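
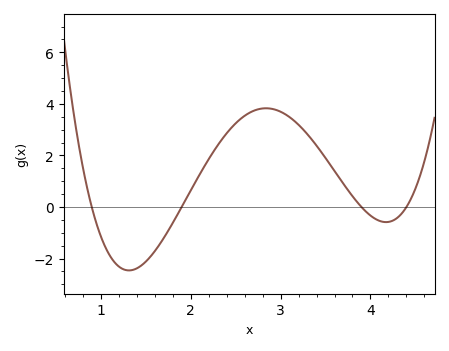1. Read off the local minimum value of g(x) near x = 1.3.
-2.4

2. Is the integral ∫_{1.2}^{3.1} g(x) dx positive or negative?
positive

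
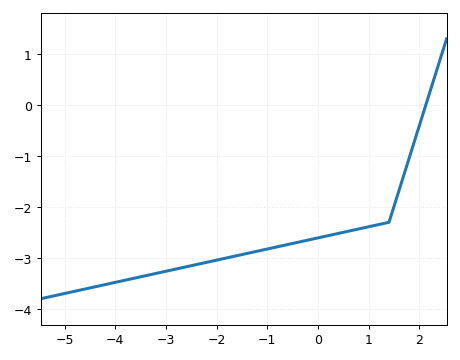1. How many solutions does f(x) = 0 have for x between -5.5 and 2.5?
1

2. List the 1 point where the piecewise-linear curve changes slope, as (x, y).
(1.4, -2.3)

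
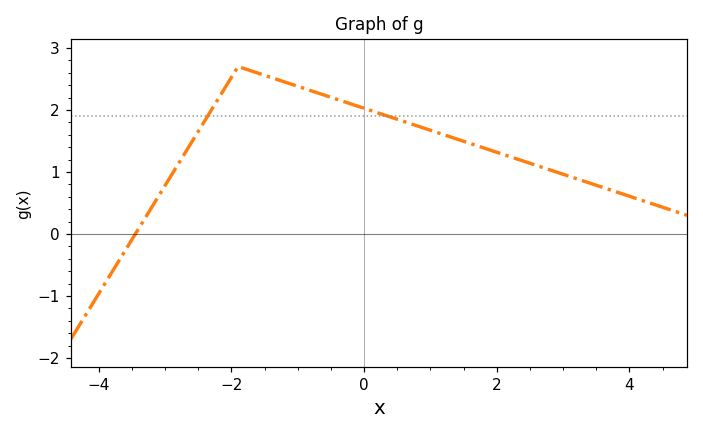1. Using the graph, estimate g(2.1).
1.3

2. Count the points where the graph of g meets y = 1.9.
2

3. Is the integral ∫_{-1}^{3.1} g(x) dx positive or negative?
positive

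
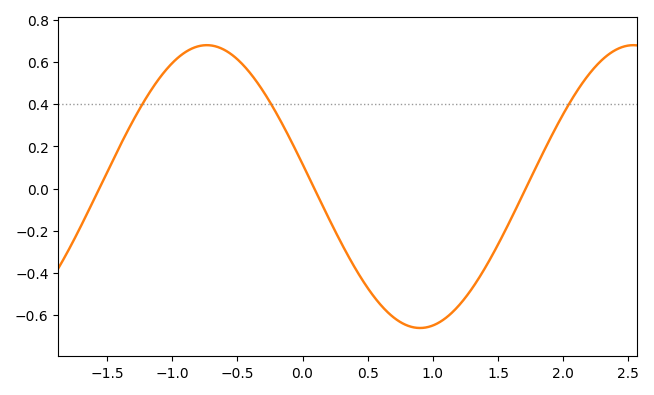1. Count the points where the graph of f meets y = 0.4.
3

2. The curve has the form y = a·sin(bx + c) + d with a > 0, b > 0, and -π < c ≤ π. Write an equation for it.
y = 0.67sin(1.9x + 3) + 0.01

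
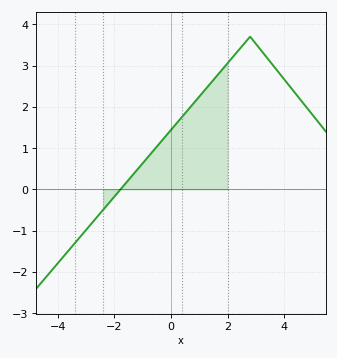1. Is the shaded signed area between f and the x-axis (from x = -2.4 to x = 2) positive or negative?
positive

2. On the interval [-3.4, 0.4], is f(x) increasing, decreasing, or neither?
increasing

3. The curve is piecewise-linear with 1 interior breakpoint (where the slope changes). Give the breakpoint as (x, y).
(2.8, 3.7)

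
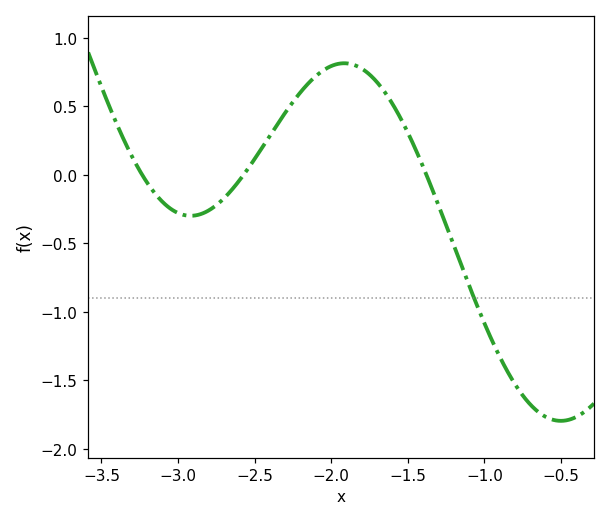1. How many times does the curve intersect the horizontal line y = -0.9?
1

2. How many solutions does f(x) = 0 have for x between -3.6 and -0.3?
3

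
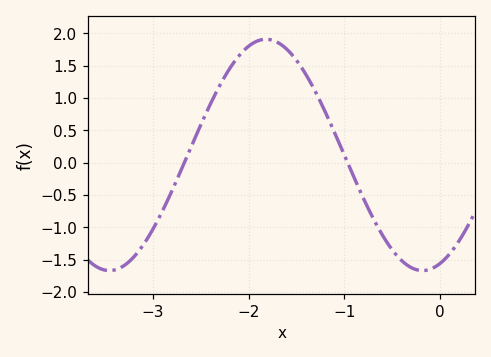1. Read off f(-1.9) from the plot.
1.9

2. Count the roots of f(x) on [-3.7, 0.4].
2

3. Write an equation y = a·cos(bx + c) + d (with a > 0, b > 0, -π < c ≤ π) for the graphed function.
y = 1.79cos(1.9x - 2.8) + 0.12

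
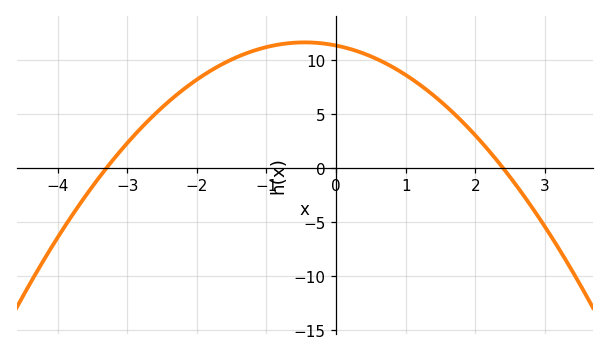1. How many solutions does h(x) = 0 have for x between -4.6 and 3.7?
2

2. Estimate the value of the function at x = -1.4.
10.5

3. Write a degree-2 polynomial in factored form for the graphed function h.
y = -1.43(x + 3.3)(x - 2.4)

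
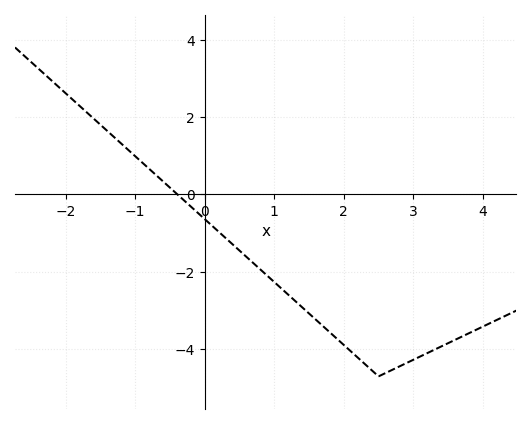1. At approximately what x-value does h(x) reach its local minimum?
2.5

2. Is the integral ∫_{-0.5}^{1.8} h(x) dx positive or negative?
negative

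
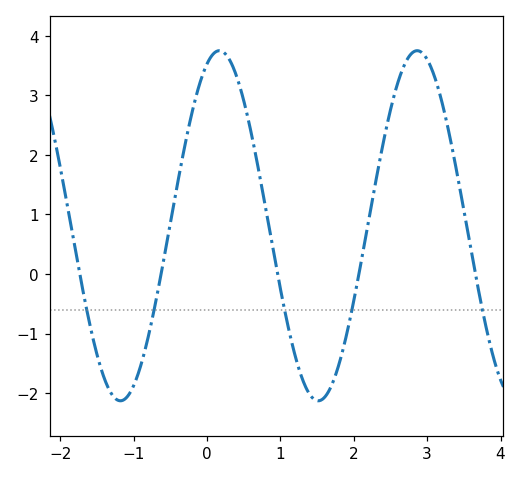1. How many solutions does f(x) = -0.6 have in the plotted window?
5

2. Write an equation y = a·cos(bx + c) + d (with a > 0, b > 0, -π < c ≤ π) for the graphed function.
y = 2.94cos(2.3x - 0.39) + 0.81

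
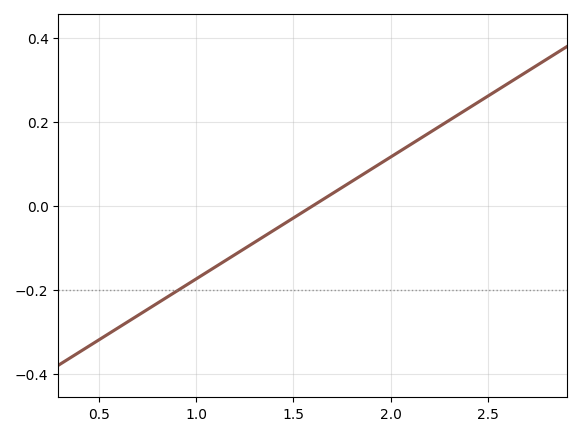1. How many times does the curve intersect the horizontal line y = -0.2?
1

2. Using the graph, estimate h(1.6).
0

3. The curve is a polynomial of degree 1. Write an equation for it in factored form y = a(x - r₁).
y = 0.29(x - 1.6)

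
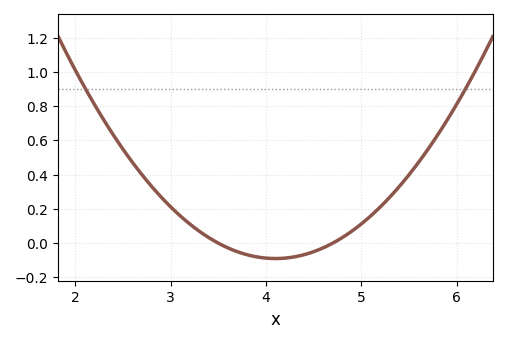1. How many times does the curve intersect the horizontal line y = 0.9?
2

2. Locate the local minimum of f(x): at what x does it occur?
4.1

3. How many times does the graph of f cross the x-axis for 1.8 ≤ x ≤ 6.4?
2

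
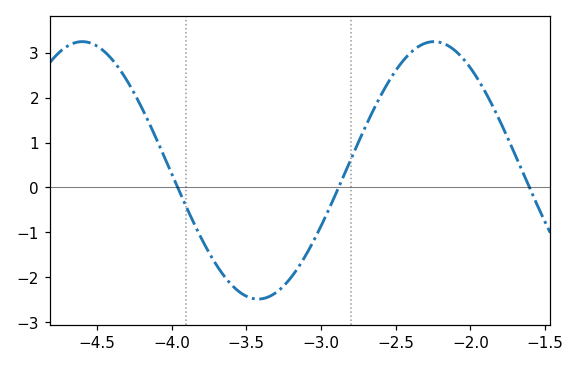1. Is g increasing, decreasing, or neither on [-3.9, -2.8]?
neither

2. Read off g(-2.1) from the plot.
3.04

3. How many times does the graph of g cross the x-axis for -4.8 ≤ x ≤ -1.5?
3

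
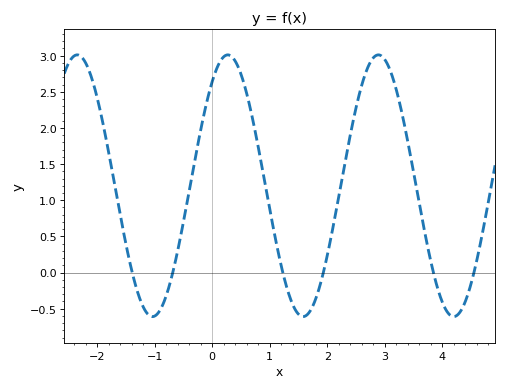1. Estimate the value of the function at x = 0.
2.64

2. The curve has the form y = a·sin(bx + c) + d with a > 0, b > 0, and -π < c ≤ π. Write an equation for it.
y = 1.81sin(2.4x + 0.92) + 1.2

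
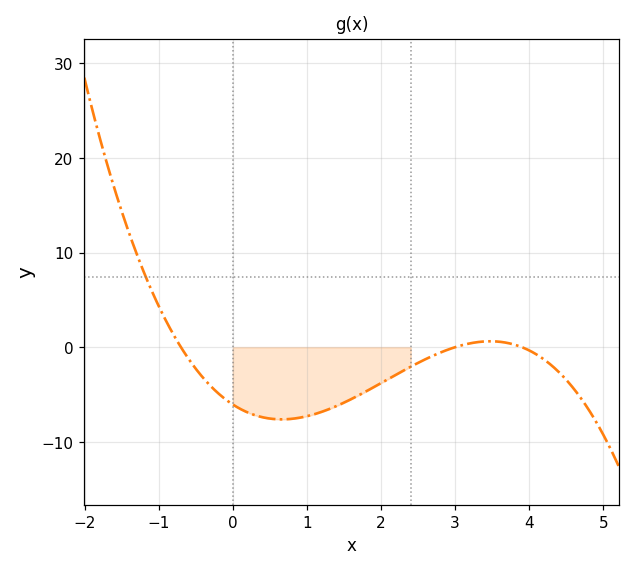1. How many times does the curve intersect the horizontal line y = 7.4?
1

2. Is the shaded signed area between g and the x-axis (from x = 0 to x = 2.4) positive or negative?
negative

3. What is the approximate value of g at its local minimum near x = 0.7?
-8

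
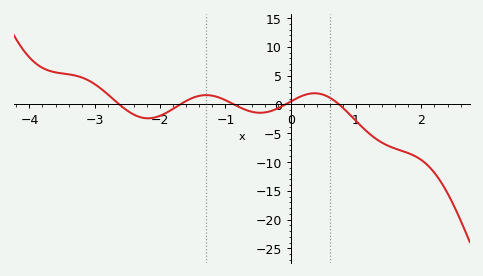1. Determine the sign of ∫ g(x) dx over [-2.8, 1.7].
negative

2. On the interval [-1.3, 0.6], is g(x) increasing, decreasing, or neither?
neither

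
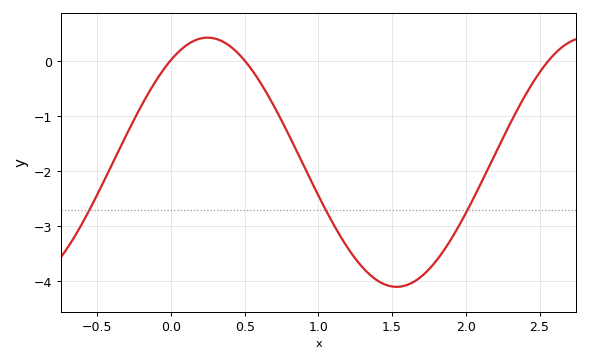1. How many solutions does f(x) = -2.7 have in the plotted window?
3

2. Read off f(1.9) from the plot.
-3.24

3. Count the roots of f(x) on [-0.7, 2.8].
3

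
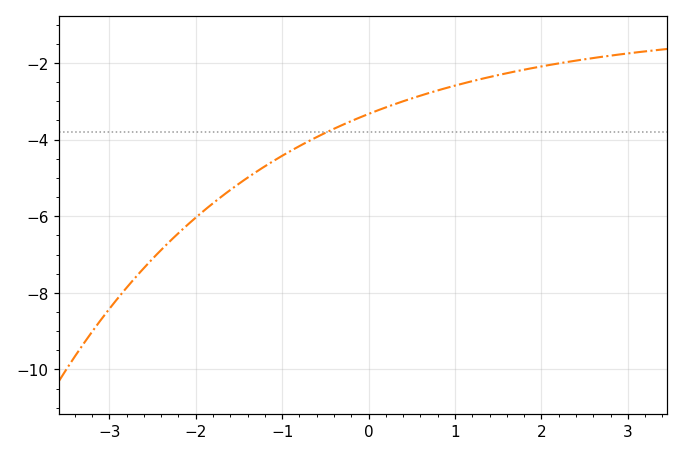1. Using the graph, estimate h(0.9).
-2.65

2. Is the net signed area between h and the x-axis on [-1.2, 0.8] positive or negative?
negative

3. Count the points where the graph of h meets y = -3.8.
1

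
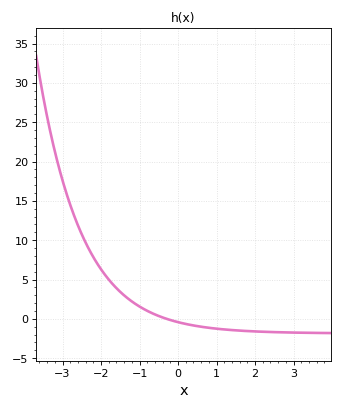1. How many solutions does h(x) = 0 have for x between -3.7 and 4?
1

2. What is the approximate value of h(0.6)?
-1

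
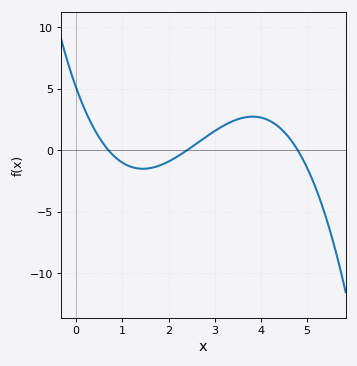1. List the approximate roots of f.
0.7, 2.4, 4.8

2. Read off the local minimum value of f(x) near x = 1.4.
-1.5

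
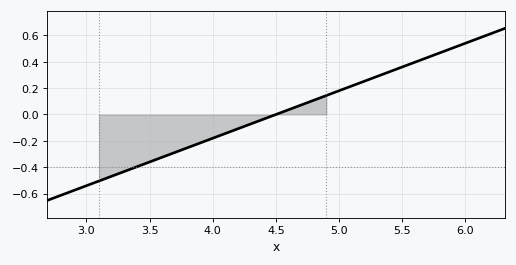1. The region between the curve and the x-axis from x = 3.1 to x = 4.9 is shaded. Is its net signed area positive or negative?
negative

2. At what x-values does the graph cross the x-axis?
4.5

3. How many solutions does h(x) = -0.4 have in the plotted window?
1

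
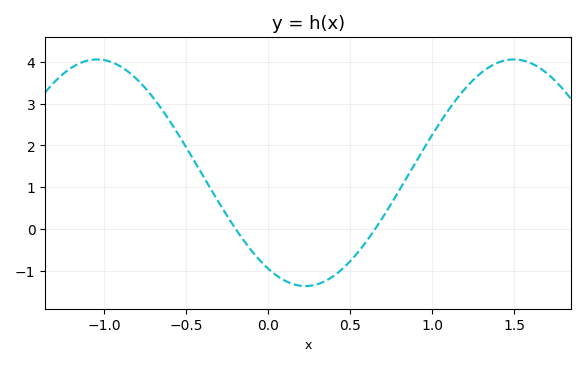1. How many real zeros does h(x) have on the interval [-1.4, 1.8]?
2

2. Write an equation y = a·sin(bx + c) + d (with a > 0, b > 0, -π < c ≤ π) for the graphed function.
y = 2.7sin(2.47x - 2.13) + 1.35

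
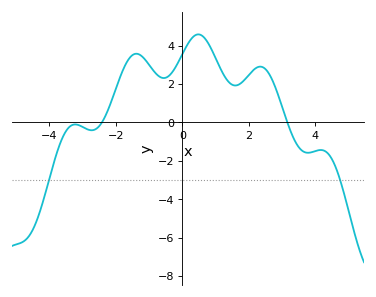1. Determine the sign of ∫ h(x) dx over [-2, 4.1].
positive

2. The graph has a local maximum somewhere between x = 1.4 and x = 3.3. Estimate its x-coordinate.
2.4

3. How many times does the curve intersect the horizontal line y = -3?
2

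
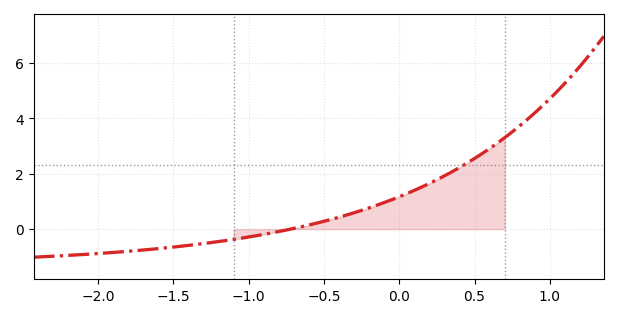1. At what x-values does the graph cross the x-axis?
-0.721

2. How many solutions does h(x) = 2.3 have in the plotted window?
1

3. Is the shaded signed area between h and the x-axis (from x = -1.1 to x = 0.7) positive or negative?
positive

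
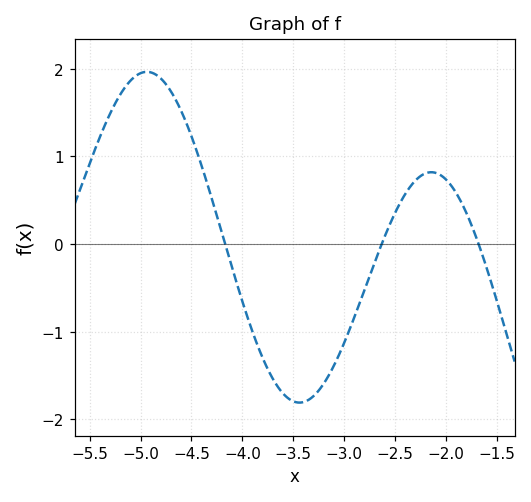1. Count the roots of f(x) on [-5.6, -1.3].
3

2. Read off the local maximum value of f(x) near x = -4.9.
1.96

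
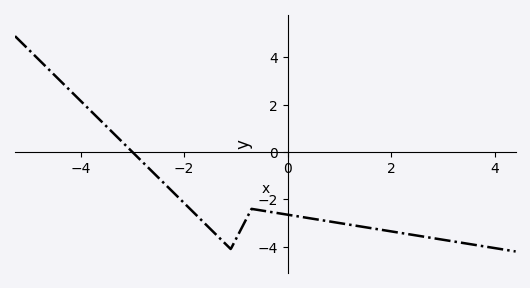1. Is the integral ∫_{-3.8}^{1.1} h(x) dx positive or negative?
negative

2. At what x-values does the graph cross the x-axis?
-3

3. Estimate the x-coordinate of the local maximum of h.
-0.699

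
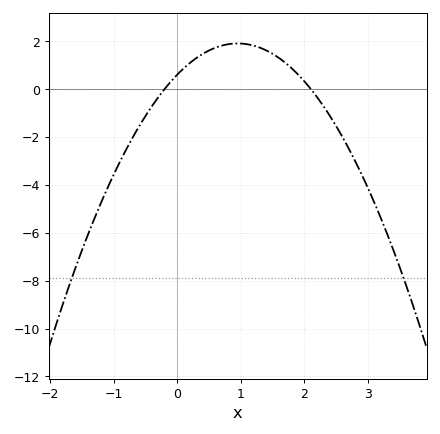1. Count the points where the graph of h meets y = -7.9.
2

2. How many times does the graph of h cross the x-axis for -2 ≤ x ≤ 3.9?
2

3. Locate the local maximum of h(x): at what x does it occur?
0.95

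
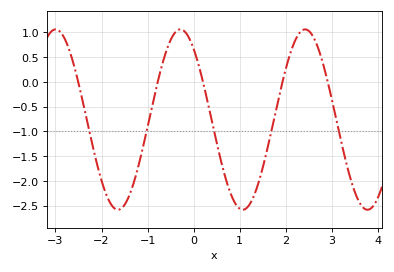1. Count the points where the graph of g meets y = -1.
5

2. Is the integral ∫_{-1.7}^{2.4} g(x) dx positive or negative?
negative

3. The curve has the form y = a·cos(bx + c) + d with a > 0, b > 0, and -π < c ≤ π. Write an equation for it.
y = 1.82cos(2.3x + 0.67) - 0.76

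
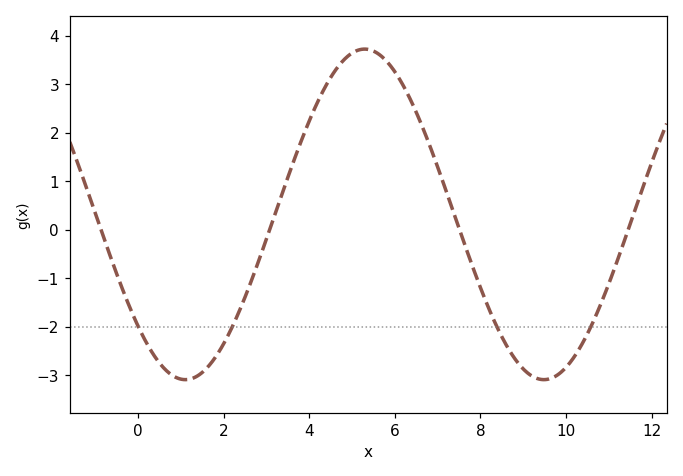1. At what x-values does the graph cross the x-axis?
-0.863, 3.07, 7.51, 11.5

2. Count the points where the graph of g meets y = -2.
4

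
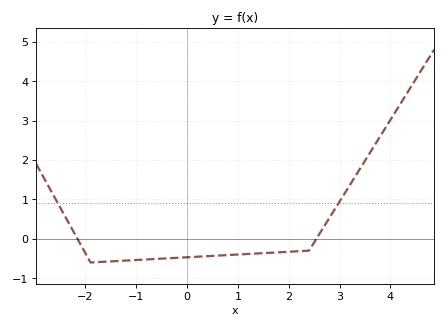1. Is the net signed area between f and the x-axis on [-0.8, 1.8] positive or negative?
negative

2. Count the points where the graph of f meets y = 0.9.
2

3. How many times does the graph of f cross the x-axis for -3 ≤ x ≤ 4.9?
2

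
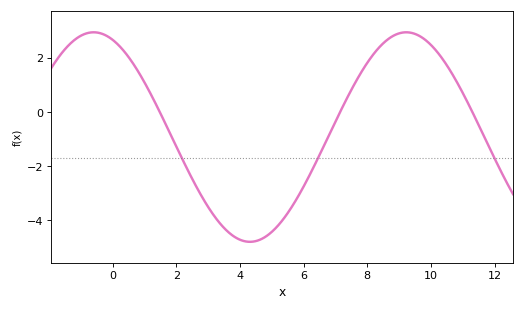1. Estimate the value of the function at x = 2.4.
-2.24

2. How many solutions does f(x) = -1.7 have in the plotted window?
3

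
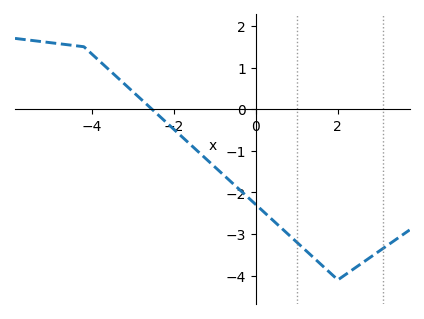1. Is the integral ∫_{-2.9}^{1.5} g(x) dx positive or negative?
negative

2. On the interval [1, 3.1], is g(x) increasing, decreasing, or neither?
neither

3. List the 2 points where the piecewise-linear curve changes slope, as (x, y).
(-4.2, 1.5); (2, -4.1)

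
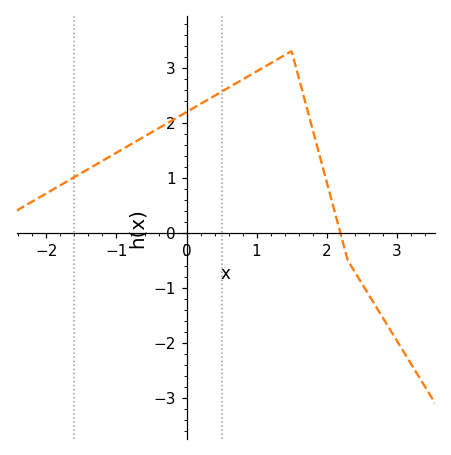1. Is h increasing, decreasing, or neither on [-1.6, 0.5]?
increasing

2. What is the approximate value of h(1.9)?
1.4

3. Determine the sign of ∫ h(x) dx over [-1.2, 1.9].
positive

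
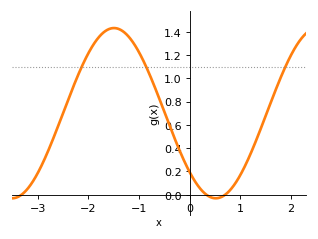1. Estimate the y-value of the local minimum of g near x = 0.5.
-0.03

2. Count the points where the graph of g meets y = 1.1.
3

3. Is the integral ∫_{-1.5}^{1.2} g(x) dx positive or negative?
positive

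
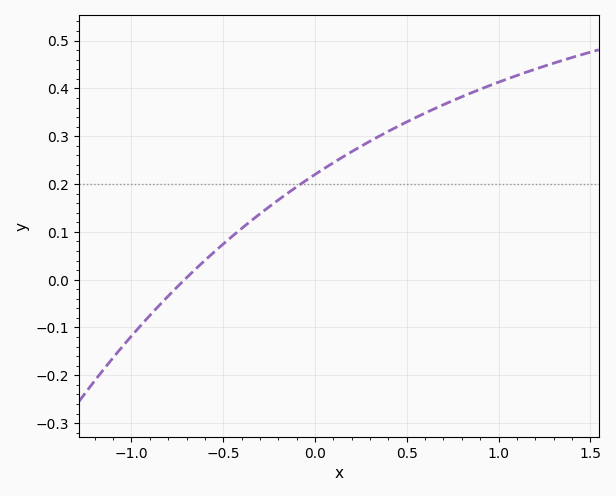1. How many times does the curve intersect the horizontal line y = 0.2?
1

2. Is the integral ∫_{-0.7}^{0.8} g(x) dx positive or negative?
positive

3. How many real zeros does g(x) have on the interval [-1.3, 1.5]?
1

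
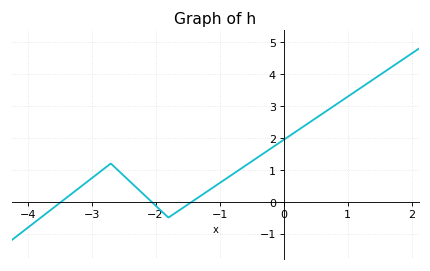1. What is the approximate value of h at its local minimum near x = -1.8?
-0.5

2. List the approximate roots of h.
-3.5, -2.1, -1.4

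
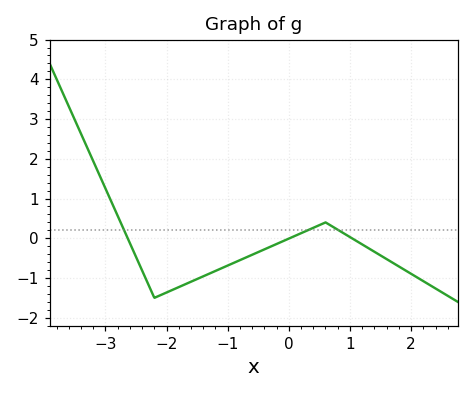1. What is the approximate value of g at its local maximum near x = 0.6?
0.4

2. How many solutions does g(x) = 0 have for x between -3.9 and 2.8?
3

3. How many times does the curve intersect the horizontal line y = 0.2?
3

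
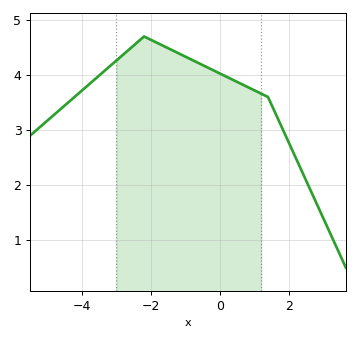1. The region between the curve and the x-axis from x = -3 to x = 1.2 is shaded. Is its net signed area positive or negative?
positive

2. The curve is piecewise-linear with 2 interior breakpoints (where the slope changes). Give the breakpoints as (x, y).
(-2.2, 4.7); (1.4, 3.6)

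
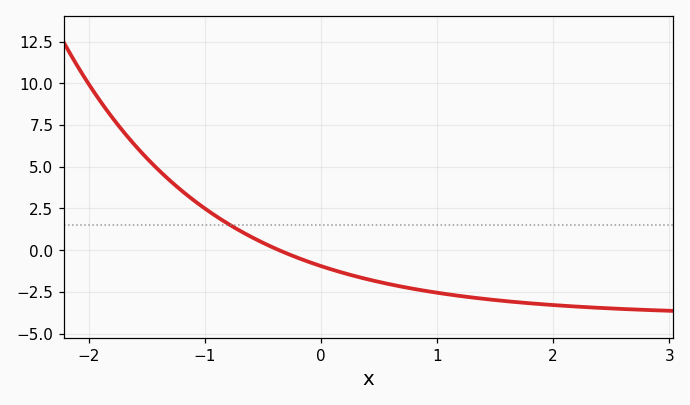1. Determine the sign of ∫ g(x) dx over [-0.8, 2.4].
negative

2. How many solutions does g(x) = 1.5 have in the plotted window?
1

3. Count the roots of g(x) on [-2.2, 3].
1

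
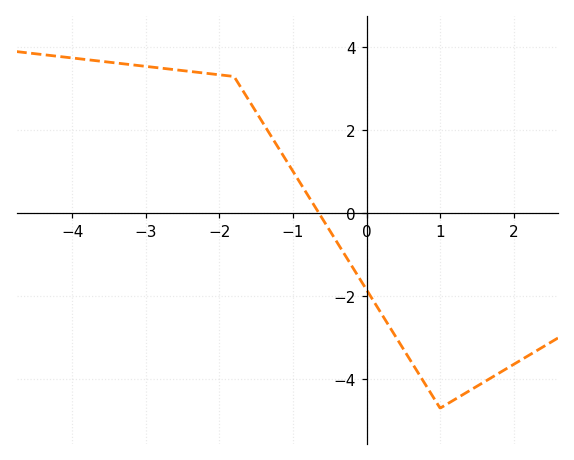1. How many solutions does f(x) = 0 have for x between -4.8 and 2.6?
1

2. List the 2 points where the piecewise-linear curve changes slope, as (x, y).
(-1.8, 3.3); (1, -4.7)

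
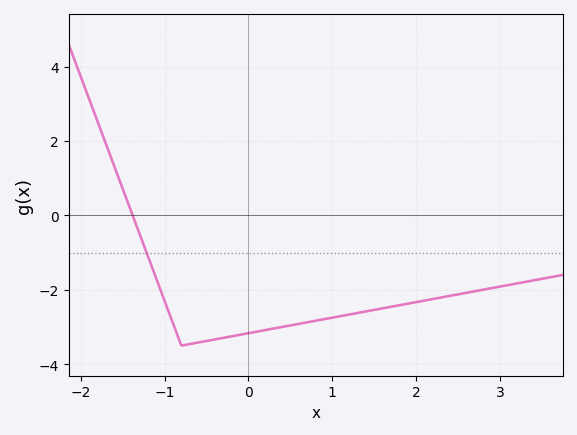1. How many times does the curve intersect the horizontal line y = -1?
1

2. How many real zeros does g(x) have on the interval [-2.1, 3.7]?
1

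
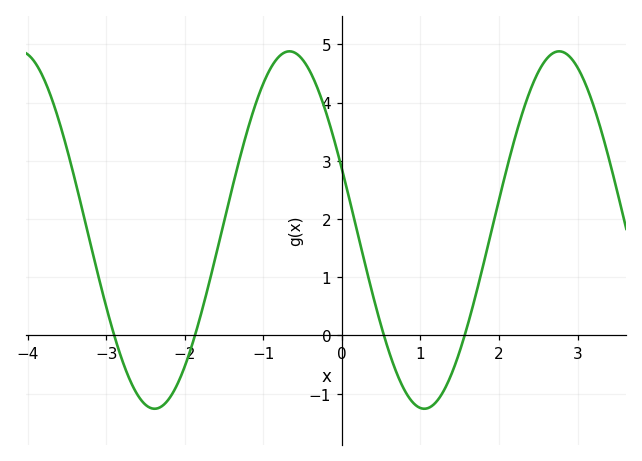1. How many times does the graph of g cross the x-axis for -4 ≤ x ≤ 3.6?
4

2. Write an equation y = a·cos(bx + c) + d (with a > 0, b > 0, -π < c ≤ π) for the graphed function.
y = 3.07cos(1.83x + 1.22) + 1.81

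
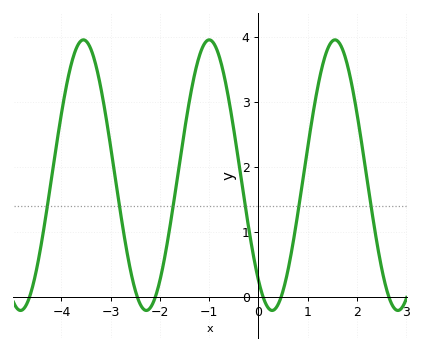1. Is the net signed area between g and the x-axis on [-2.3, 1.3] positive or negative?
positive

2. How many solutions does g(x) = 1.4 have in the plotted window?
6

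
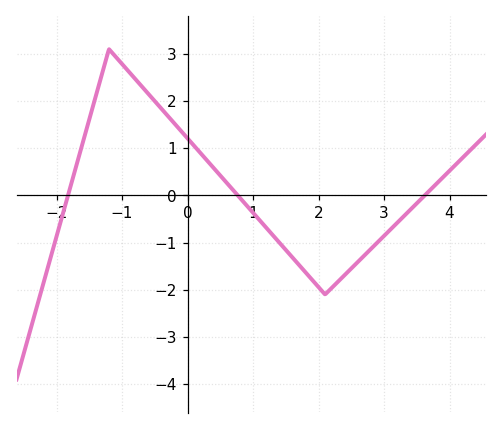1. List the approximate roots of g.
-1.8, 0.8, 3.6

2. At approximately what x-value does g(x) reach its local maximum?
-1.2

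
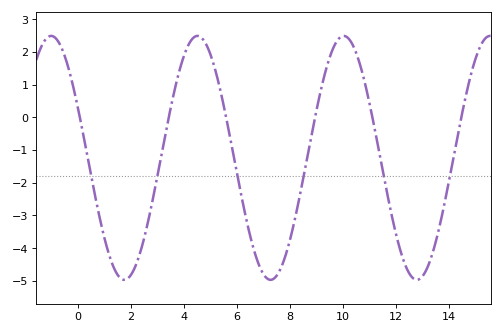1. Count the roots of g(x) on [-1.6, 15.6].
6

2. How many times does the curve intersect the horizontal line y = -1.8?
6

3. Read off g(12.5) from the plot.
-4.8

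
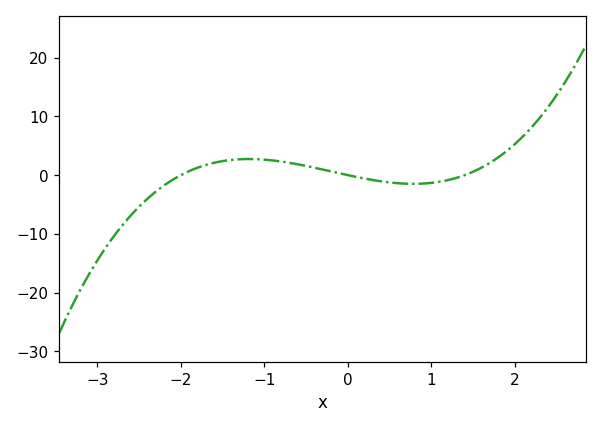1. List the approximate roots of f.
-2, 0, 1.4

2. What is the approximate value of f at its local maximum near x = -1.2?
3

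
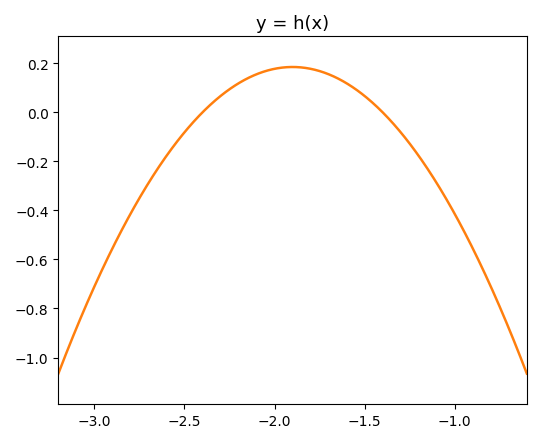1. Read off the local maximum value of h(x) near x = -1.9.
0.185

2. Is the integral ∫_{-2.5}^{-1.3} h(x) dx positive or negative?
positive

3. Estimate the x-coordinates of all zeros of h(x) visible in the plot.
-2.4, -1.4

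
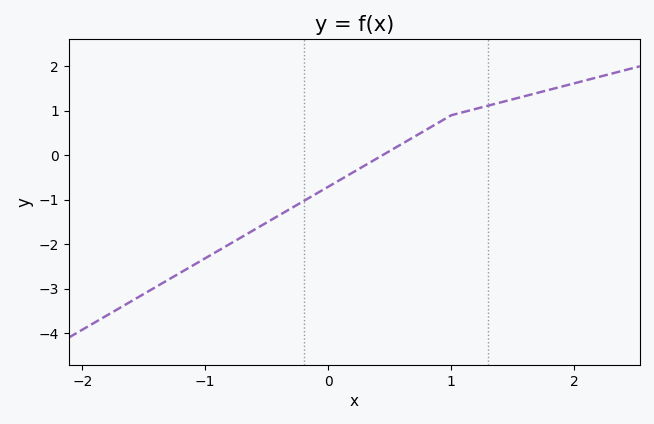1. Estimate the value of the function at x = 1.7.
1.4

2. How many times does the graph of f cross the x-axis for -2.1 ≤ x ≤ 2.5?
1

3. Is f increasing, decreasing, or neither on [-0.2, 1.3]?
increasing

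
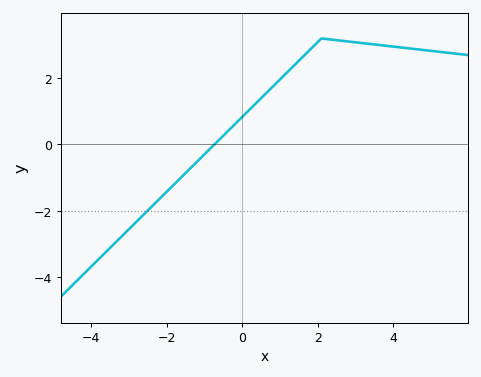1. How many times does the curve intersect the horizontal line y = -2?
1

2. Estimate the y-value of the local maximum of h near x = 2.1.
3.2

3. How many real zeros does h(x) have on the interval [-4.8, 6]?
1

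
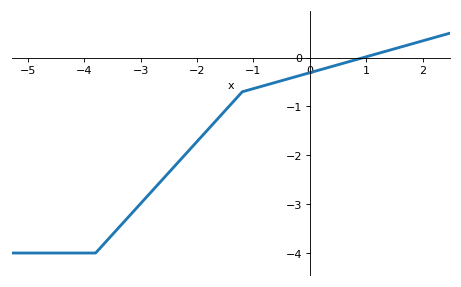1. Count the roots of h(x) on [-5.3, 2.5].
1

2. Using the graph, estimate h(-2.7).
-2.6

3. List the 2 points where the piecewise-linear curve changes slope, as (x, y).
(-3.8, -4); (-1.2, -0.7)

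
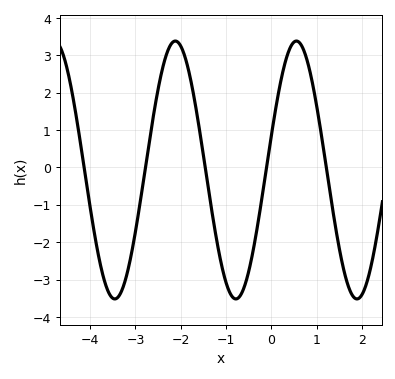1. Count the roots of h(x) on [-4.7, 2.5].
5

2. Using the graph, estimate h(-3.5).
-3.5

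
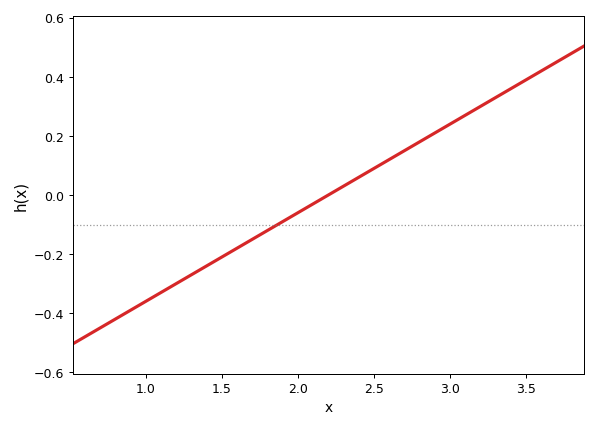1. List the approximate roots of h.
2.2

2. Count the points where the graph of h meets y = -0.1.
1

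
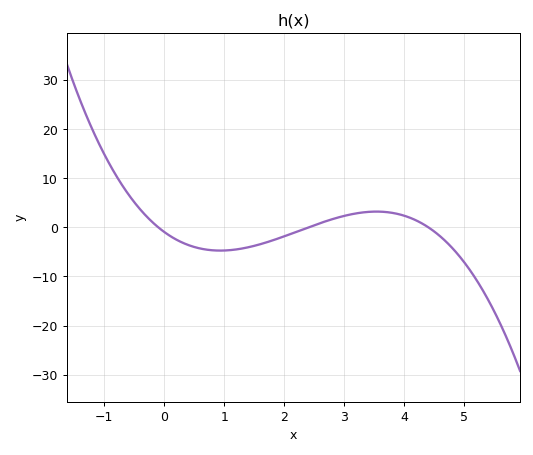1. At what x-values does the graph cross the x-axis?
0, 2.4, 4.4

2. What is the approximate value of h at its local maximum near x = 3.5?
3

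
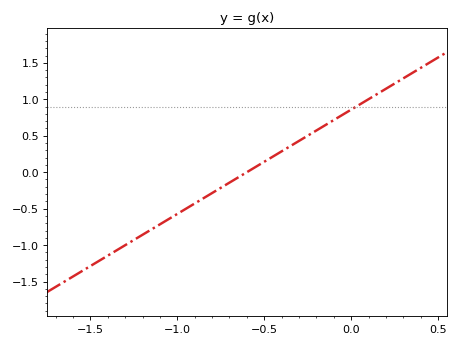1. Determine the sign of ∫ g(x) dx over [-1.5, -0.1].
negative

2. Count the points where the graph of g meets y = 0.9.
1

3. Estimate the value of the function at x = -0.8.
-0.286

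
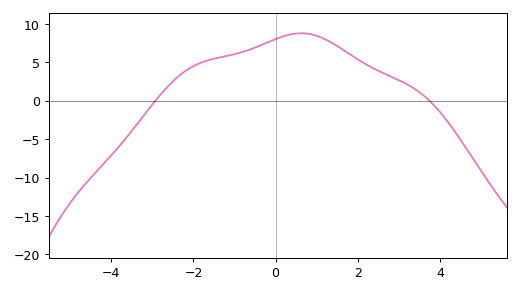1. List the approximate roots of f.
-2.93, 3.75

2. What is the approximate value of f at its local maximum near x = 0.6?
8.8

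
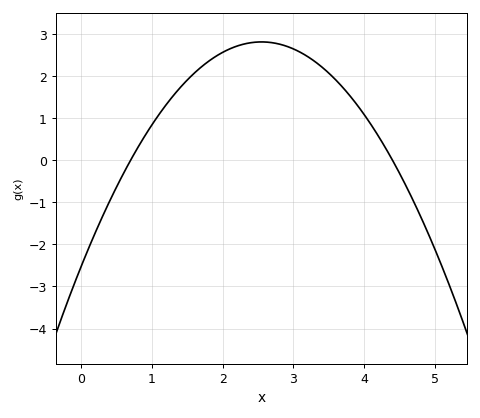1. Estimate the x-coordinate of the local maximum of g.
2.55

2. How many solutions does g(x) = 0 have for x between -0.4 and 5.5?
2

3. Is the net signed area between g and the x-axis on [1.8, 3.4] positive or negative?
positive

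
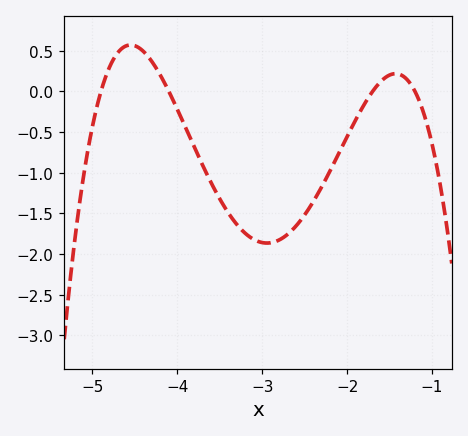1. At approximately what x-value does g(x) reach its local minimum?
-2.9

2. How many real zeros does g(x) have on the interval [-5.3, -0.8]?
4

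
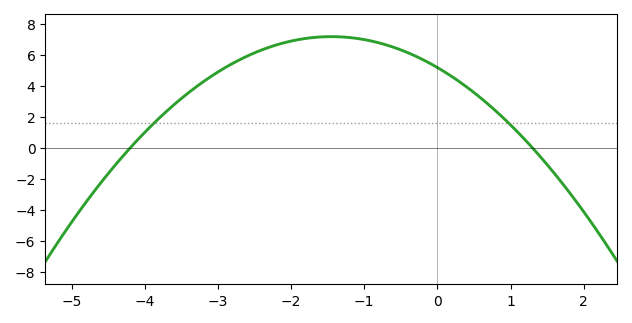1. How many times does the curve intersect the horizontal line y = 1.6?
2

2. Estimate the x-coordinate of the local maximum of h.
-1.4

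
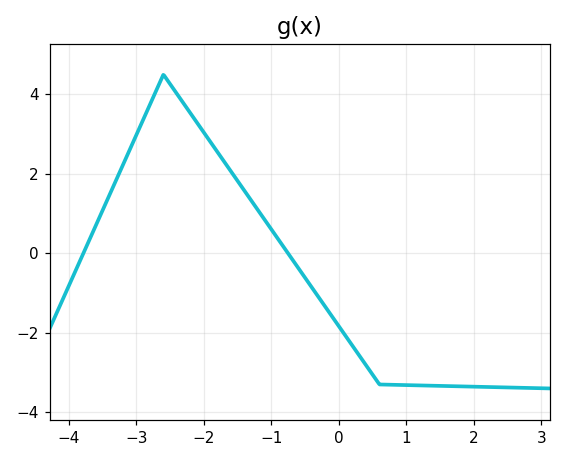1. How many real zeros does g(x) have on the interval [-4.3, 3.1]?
2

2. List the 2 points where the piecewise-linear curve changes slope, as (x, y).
(-2.6, 4.5); (0.6, -3.3)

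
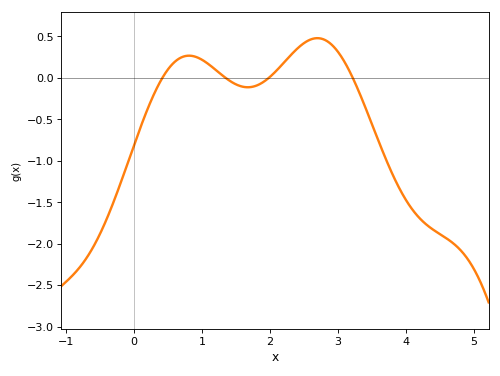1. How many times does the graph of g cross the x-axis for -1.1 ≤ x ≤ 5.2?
4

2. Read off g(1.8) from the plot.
-0.093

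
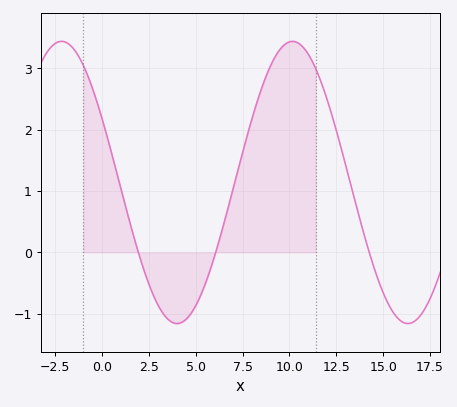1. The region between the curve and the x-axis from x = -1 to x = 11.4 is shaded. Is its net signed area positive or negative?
positive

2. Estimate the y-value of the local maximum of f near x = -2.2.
3.4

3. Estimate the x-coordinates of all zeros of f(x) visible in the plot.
2, 6, 14.5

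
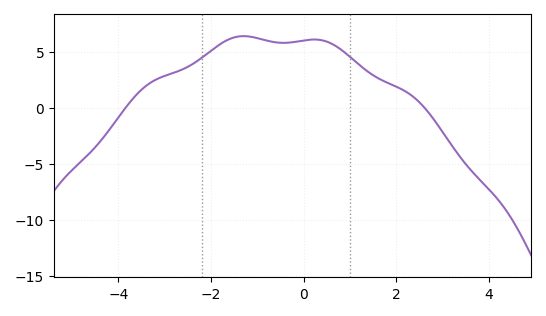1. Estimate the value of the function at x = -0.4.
6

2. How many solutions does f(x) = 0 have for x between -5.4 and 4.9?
2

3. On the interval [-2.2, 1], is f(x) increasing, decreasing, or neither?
neither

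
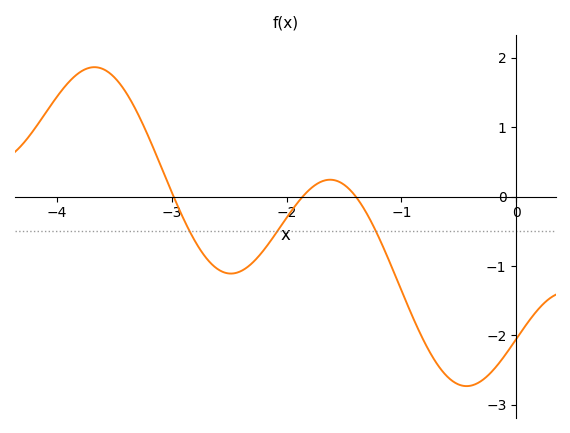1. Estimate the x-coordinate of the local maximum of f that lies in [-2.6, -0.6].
-1.62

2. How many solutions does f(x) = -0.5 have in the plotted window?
3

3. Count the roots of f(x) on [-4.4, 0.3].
3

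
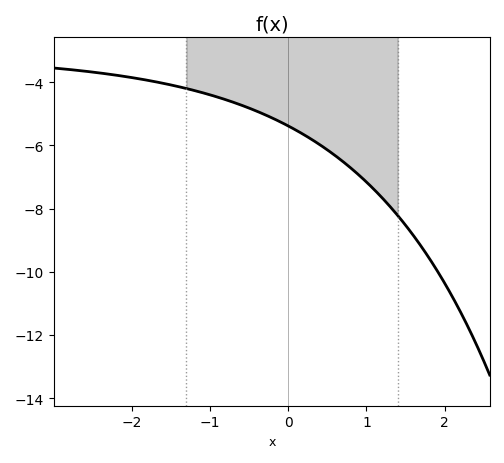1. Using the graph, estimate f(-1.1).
-4.32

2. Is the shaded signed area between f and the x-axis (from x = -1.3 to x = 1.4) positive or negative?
negative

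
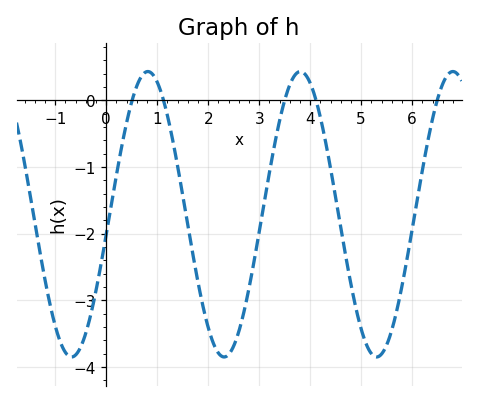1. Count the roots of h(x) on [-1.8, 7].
5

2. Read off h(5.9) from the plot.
-2.4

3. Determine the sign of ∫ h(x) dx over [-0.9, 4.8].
negative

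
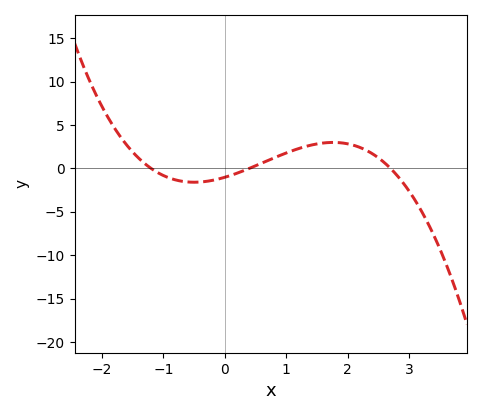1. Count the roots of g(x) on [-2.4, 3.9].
3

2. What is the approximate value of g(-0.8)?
-1.5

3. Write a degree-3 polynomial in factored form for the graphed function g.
y = -0.79(x + 1.2)(x - 0.4)(x - 2.7)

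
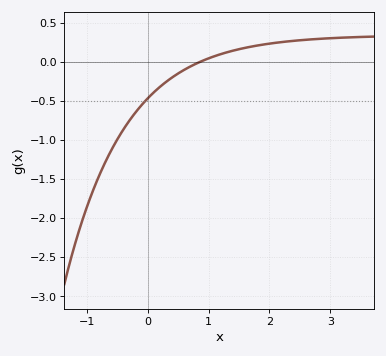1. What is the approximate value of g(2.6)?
0.28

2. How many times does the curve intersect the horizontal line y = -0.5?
1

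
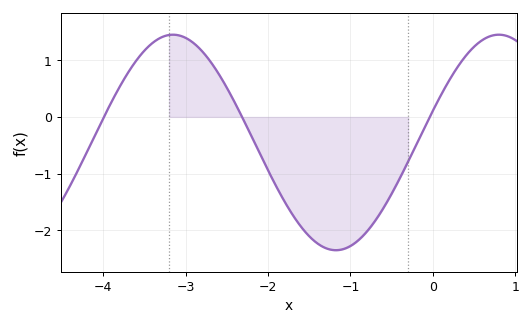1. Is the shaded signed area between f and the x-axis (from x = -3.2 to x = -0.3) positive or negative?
negative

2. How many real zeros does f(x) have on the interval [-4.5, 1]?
3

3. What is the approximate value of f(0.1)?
0.39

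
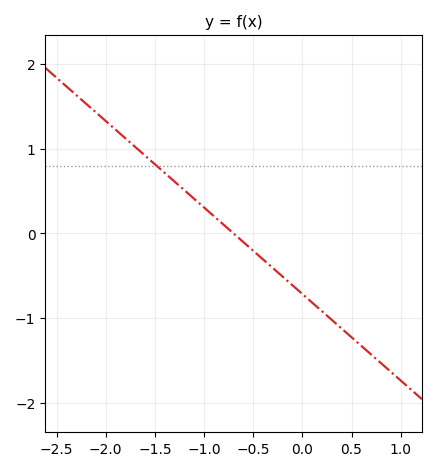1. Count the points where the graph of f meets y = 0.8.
1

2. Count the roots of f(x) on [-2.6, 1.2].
1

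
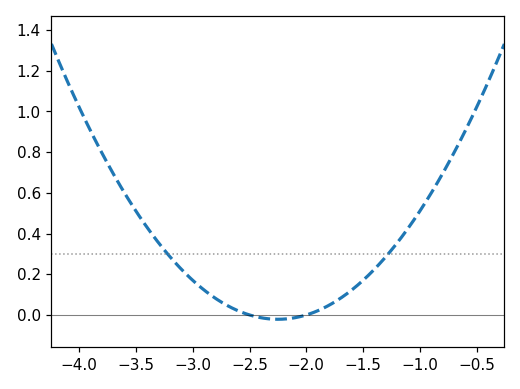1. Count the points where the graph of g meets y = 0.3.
2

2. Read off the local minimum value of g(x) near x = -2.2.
-0.021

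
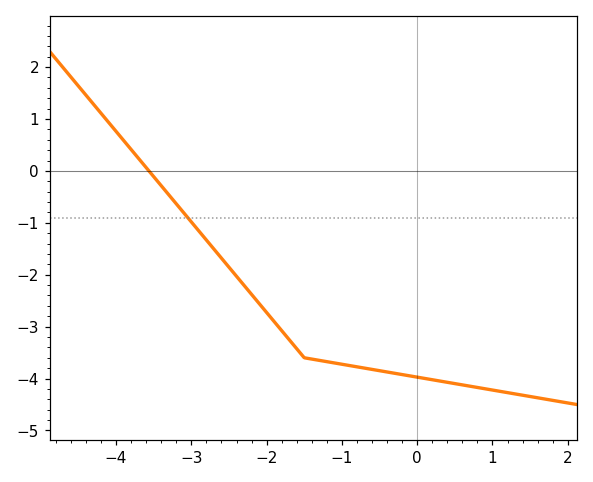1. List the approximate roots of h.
-3.6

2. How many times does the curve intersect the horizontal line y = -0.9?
1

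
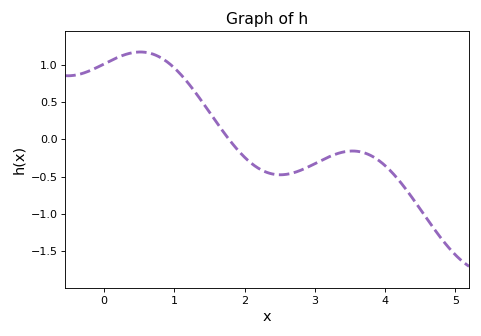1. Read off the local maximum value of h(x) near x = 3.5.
-0.158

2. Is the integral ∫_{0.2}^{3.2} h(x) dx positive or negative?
positive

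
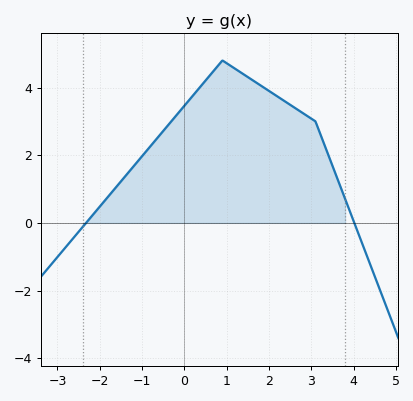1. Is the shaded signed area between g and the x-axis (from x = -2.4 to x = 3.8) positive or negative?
positive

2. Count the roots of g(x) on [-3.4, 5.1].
2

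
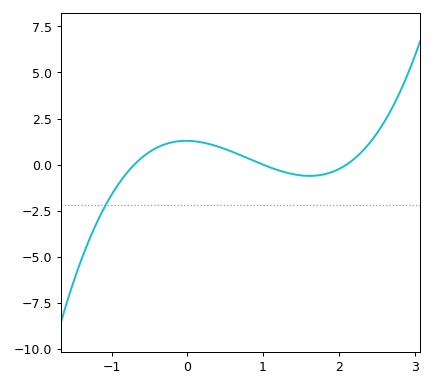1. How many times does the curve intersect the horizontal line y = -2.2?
1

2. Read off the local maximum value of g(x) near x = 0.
1.29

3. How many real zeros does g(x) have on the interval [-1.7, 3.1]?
3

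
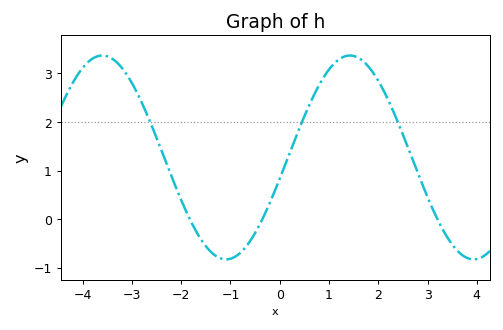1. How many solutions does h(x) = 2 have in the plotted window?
3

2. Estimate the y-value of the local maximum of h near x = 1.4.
3.4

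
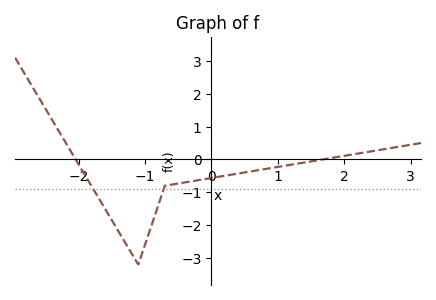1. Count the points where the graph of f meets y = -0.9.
2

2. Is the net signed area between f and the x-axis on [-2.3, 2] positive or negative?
negative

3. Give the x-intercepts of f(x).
-2, 1.7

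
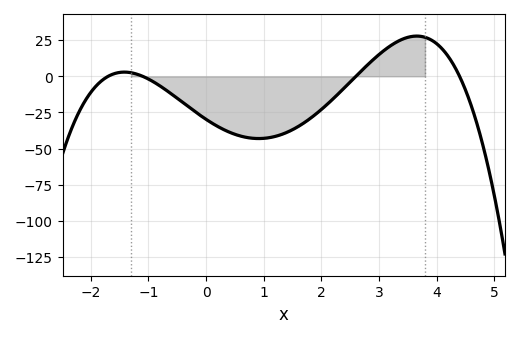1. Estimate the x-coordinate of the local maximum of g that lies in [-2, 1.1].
-1.42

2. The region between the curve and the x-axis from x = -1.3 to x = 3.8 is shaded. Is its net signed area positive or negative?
negative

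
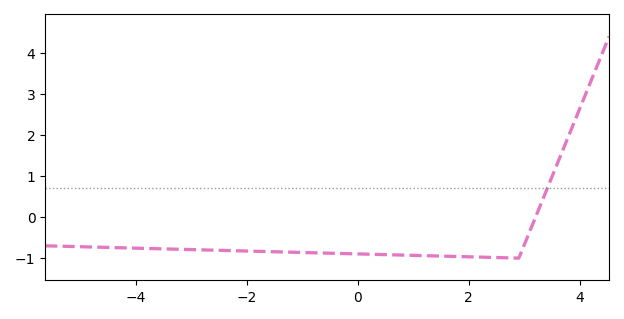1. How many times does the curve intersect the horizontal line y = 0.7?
1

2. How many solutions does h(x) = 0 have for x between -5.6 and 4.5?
1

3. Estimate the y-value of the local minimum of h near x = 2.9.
-1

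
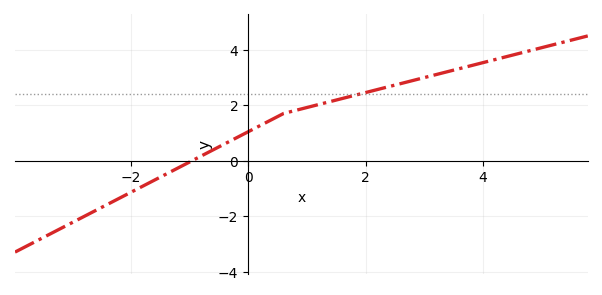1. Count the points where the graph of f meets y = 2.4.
1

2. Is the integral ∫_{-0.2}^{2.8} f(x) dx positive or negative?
positive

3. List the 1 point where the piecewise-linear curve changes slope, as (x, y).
(0.6, 1.7)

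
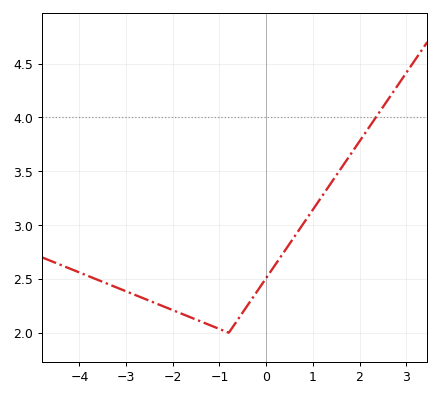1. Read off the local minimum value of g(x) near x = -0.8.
2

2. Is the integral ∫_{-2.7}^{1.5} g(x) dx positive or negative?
positive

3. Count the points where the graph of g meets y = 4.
1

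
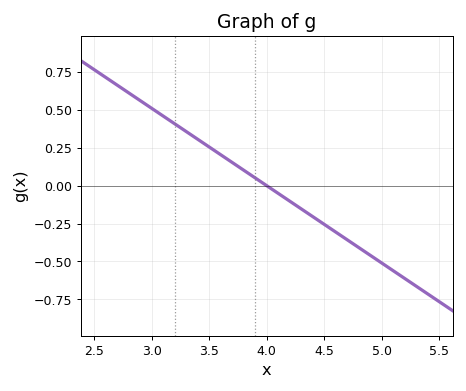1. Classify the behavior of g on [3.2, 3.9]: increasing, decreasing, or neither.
decreasing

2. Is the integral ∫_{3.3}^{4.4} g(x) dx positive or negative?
positive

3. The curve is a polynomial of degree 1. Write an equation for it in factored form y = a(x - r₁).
y = -0.51(x - 4)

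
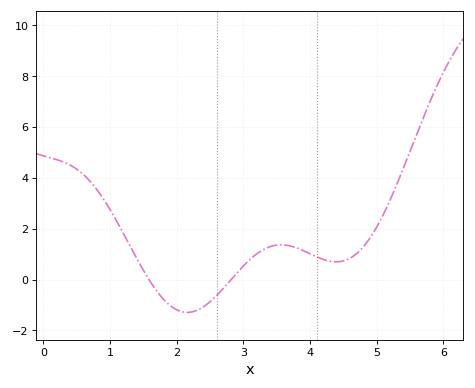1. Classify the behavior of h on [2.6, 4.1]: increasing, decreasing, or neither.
neither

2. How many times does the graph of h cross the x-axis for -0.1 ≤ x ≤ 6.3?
2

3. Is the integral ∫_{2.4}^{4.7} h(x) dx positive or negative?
positive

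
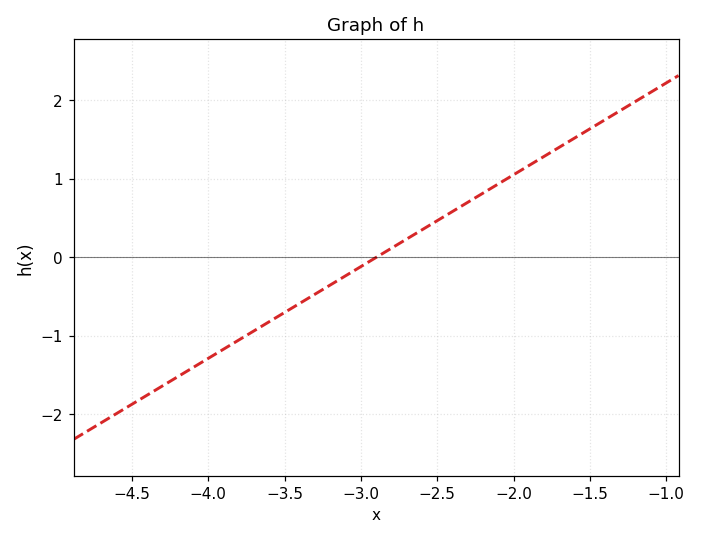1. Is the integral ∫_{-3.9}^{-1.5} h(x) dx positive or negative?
positive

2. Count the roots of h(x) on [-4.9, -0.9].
1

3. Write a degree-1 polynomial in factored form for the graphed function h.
y = 1.17(x + 2.9)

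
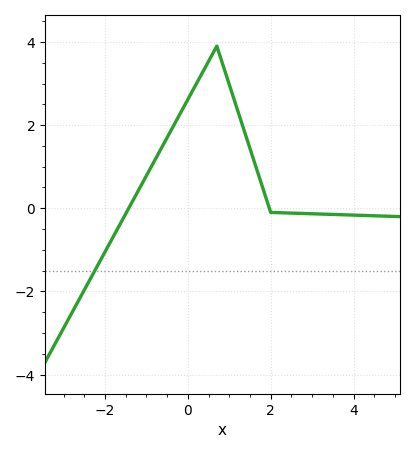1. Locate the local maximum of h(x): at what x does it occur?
0.6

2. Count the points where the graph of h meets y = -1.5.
1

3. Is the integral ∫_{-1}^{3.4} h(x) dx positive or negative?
positive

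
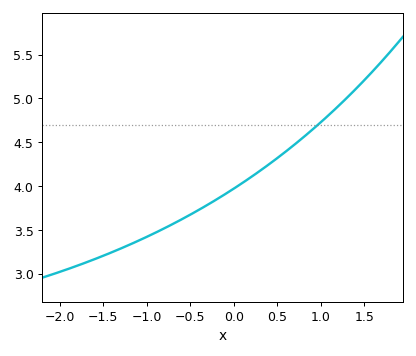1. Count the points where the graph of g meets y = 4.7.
1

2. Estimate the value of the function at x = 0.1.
4.04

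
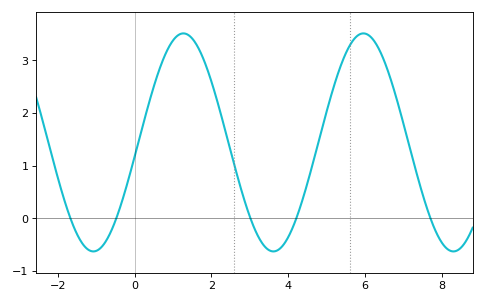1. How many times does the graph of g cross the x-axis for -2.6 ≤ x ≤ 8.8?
5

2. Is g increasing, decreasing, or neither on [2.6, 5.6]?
neither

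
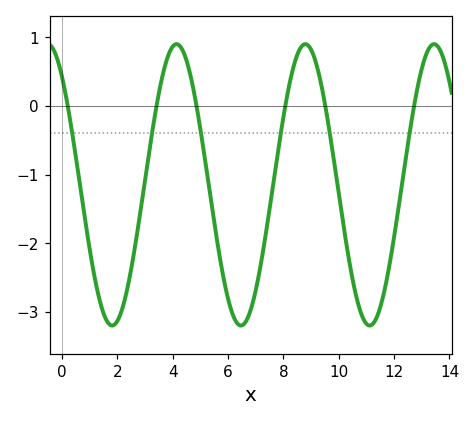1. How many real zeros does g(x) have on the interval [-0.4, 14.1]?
6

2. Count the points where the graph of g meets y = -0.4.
6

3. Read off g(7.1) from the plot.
-2.49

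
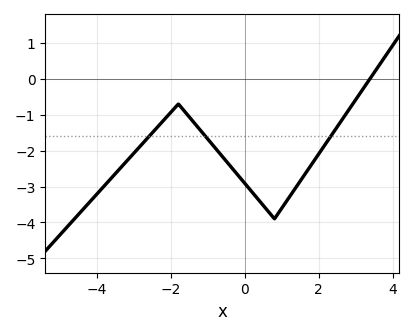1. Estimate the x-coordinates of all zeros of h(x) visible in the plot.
3.38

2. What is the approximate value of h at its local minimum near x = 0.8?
-3.9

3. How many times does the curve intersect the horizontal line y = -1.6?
3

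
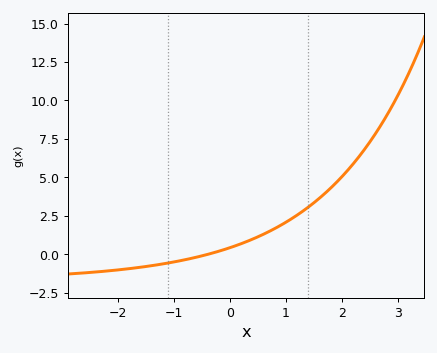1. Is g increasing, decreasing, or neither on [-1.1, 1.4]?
increasing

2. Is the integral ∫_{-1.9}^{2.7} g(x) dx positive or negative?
positive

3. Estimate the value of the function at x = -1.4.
-0.738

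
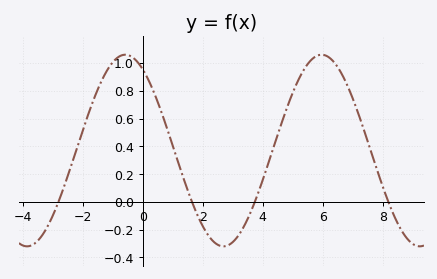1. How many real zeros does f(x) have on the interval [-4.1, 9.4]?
4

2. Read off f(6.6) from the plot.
0.935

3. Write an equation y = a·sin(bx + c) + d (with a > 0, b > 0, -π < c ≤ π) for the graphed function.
y = 0.69sin(0.96x + 2.13) + 0.37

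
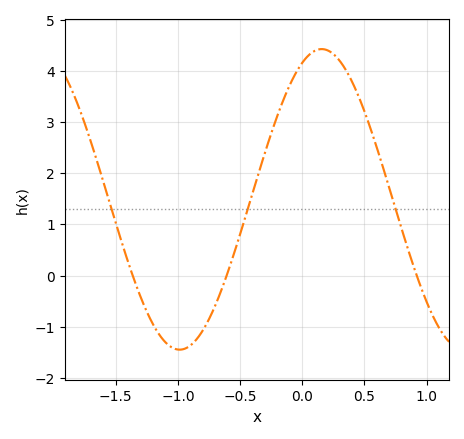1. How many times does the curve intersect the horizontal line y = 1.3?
3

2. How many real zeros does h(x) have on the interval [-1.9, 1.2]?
3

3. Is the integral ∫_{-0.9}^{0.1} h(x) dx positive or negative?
positive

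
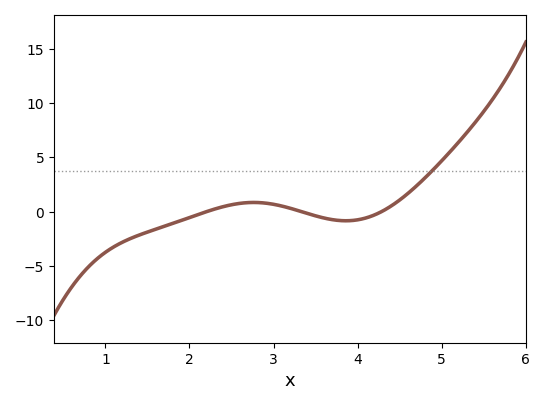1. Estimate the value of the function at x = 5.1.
5.5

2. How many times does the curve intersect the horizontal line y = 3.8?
1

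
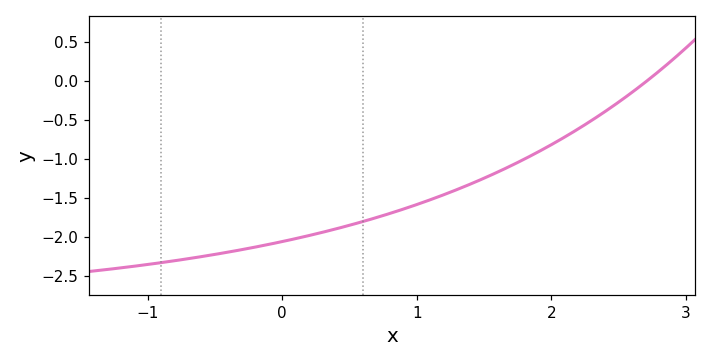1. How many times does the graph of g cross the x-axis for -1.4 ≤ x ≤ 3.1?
1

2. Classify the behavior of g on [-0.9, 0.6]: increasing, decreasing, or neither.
increasing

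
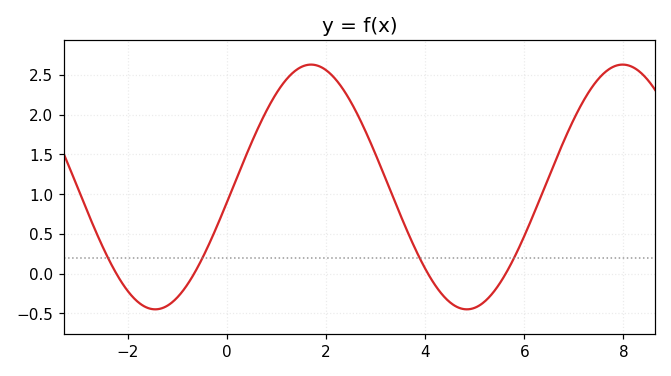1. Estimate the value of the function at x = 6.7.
1.55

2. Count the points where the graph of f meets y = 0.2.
4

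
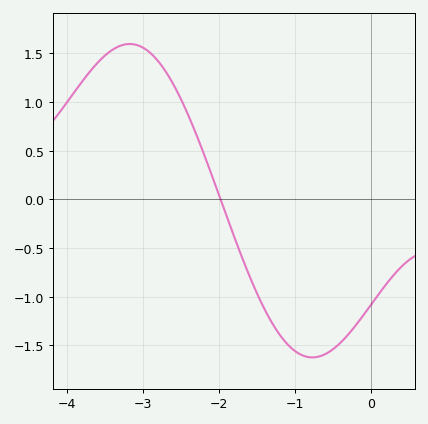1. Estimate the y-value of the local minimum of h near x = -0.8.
-1.6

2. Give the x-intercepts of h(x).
-2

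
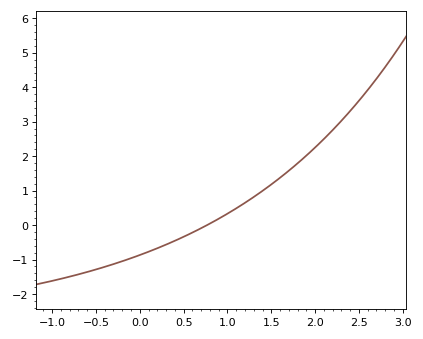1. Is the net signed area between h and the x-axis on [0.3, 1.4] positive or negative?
positive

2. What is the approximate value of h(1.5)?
1.18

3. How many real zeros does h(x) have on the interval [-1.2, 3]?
1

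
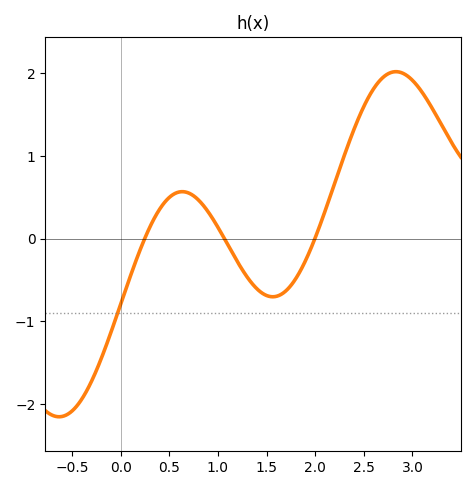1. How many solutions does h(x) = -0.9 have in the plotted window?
1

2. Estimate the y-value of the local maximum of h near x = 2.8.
2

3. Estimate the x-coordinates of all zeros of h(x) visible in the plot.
0.2, 1.1, 2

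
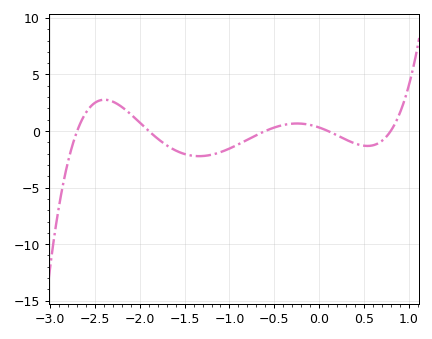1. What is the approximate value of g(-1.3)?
-2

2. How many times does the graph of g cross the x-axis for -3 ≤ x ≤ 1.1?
5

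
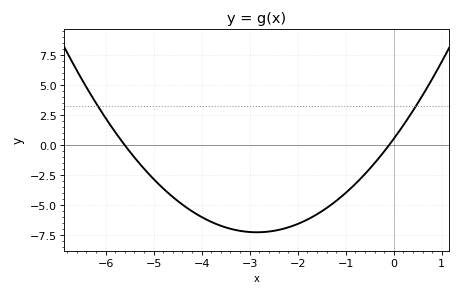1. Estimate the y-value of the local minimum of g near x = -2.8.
-7.26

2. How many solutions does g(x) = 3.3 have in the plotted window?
2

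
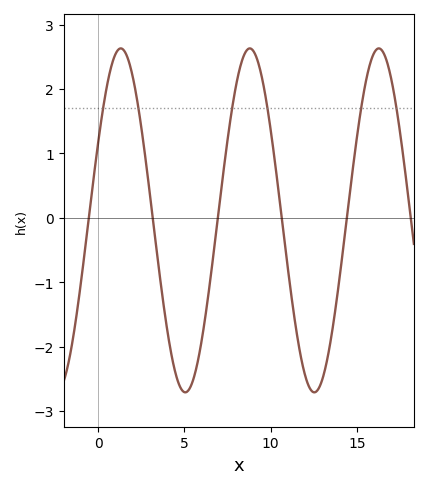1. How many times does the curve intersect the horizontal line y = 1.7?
6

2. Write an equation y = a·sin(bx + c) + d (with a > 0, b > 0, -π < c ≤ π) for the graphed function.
y = 2.67sin(0.84x + 0.47) - 0.04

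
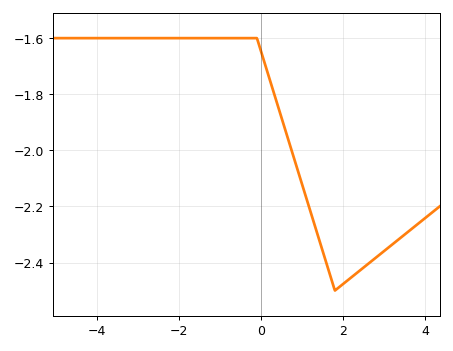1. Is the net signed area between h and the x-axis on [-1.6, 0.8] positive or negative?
negative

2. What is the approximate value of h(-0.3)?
-1.6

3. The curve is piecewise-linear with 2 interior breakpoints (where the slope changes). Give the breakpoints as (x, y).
(-0.1, -1.6); (1.8, -2.5)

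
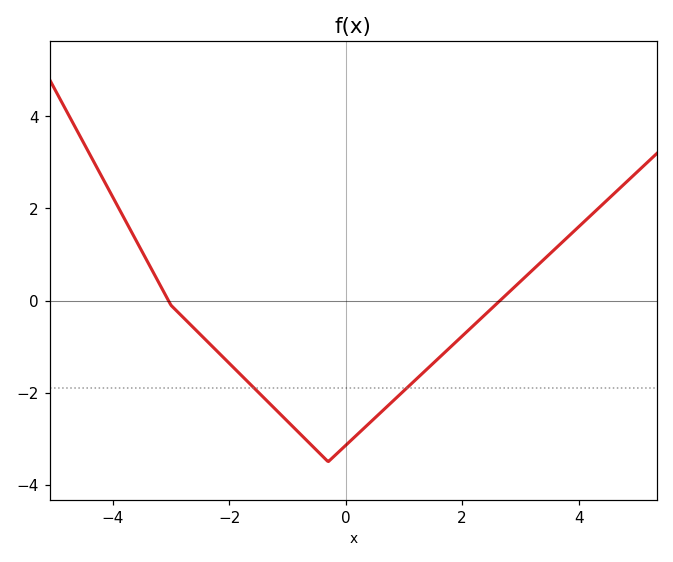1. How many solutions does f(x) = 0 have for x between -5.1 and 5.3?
2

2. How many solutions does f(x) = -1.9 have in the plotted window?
2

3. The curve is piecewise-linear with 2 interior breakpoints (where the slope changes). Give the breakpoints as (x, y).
(-3, -0.1); (-0.3, -3.5)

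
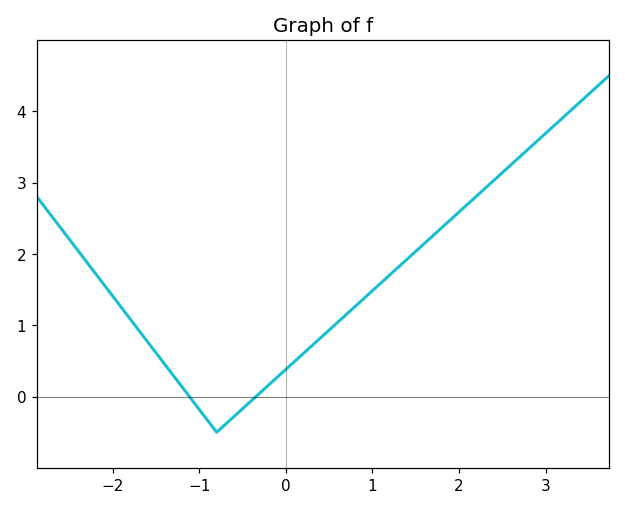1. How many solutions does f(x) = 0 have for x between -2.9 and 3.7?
2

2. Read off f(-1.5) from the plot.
0.6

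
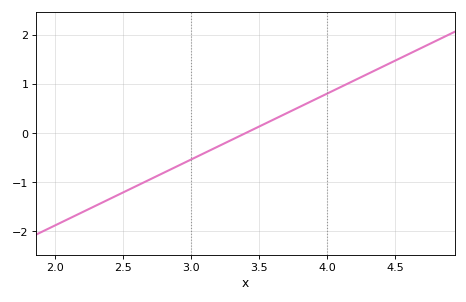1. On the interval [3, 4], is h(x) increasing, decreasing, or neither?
increasing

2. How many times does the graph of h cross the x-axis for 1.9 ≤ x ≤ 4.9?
1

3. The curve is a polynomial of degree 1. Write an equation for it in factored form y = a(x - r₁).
y = 1.34(x - 3.4)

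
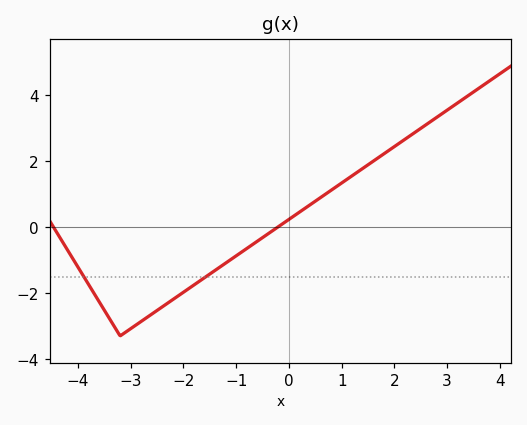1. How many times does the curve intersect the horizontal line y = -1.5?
2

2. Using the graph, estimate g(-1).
-0.868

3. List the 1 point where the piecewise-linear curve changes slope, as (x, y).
(-3.2, -3.3)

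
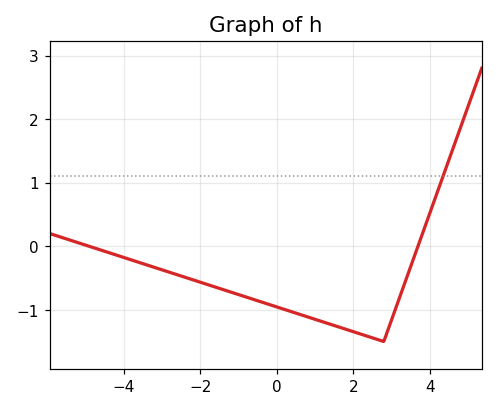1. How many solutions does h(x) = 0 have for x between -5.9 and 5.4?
2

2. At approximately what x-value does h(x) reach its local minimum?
2.8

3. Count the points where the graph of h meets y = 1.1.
1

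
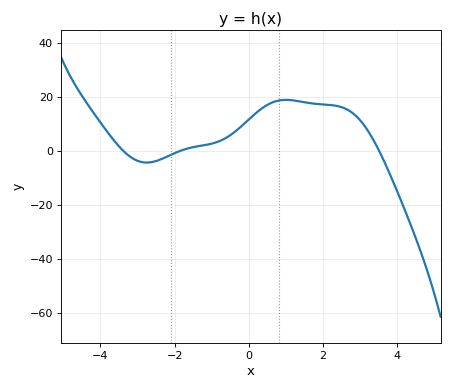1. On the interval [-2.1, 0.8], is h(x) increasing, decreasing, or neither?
increasing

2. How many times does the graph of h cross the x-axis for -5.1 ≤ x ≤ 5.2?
3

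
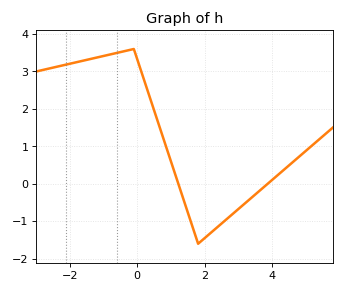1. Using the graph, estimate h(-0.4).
3.54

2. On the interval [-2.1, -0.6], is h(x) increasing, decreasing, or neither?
increasing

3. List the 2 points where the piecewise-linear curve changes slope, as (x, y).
(-0.1, 3.6); (1.8, -1.6)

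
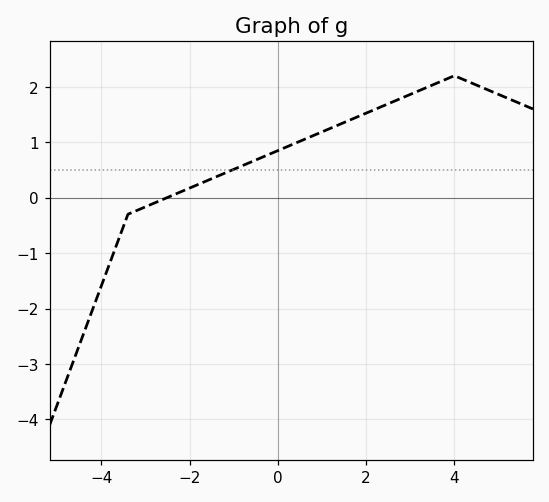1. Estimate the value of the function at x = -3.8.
-1.2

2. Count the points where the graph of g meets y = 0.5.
1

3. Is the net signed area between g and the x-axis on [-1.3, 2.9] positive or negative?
positive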